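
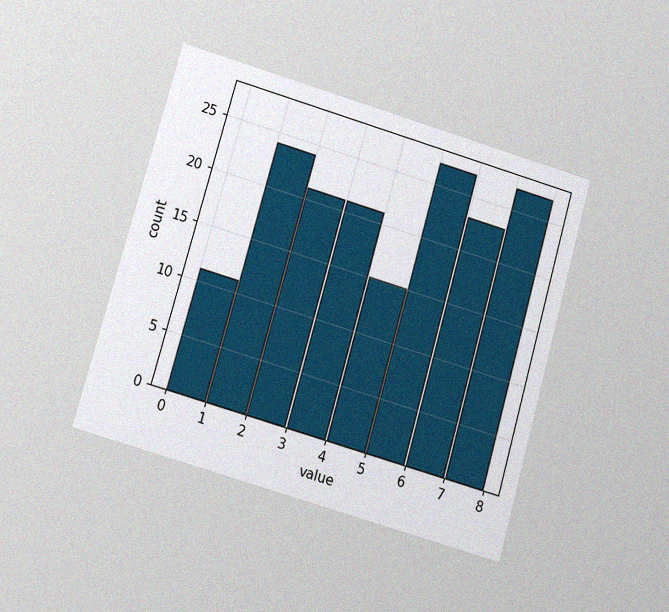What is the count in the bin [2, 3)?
The chart is tilted about 16° clockwise and viewed at a slight angle, with some photo noise. The [2, 3) bin has height 21.

21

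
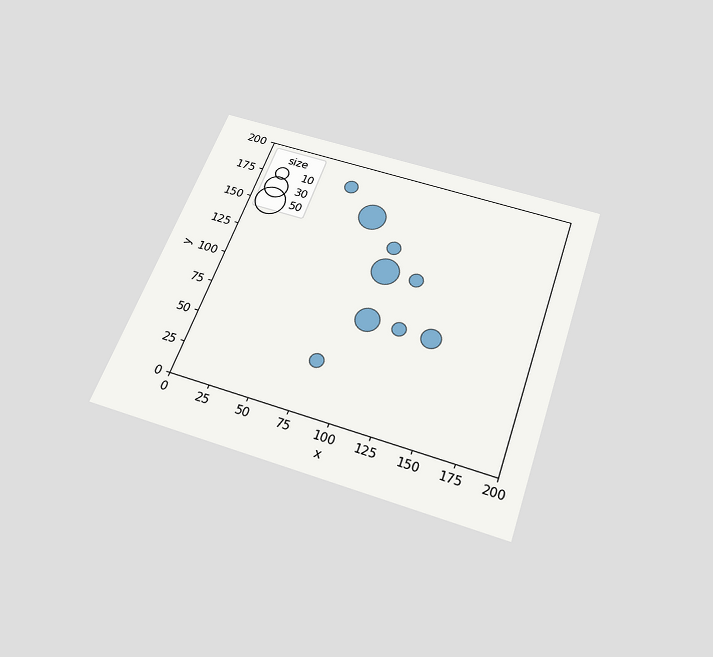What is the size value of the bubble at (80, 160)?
The chart is tilted about 19° clockwise and viewed slightly from below. Matching the bubble at (80, 160) against the size legend gives 40.

40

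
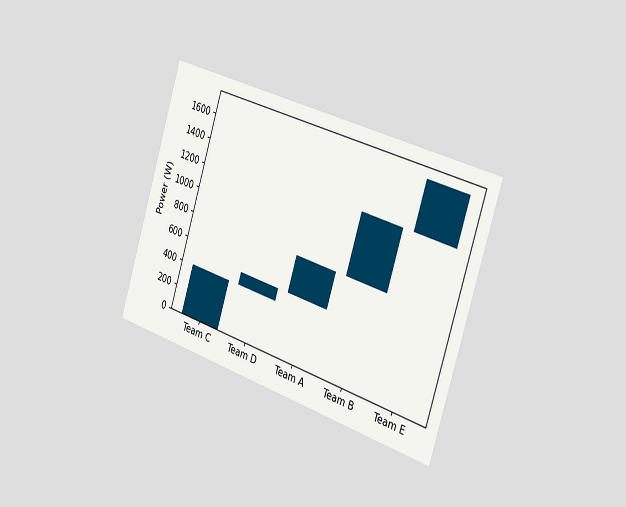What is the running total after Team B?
1300W

The chart is tilted about 18° clockwise and viewed slightly from the right. After Team B the running total reaches 1300W.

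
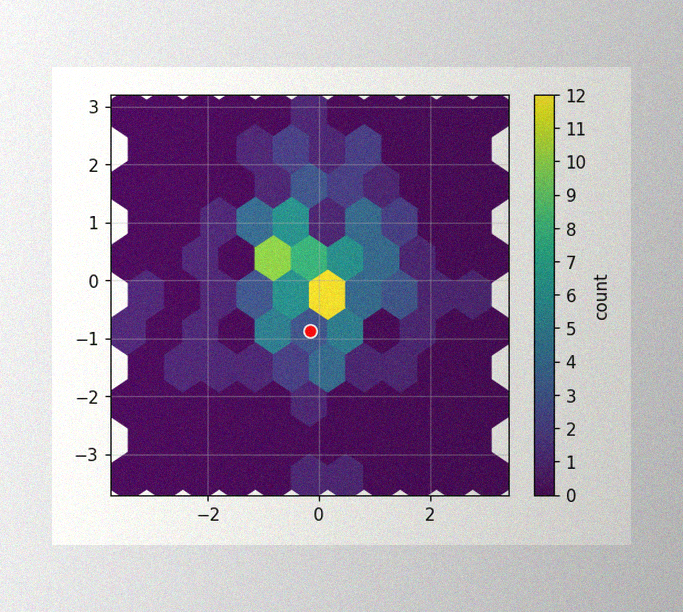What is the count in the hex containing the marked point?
The image has some photo noise and uneven lighting. The marked hex reads 3 on the colorbar.

3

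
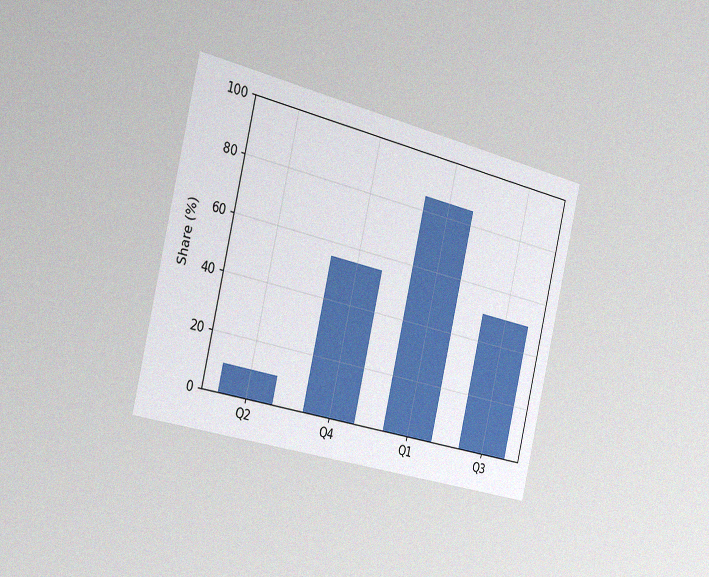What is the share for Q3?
50%

The chart is tilted about 13° clockwise and viewed slightly from the left, with some photo noise. Reading along the chart's y-axis, the Q3 bar reaches 50%.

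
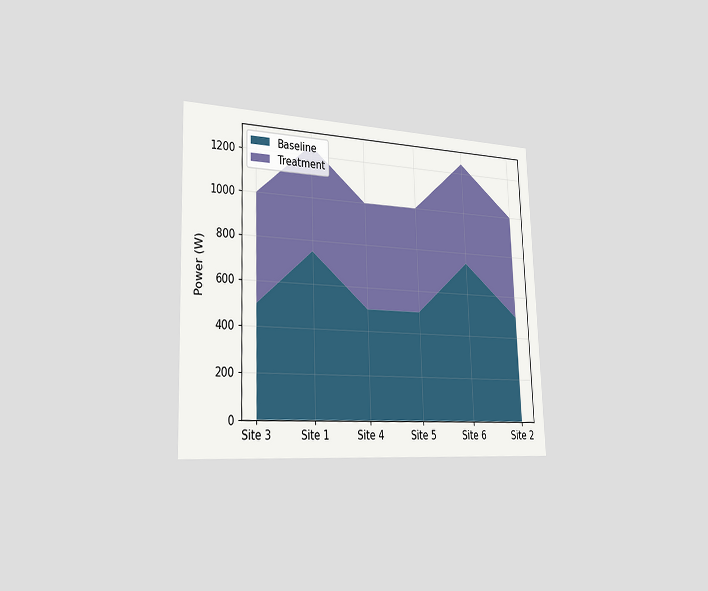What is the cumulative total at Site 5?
The chart is tilted about 2° counter-clockwise and viewed slightly from the left. The stacked total at Site 5 reaches 1000W.

1000W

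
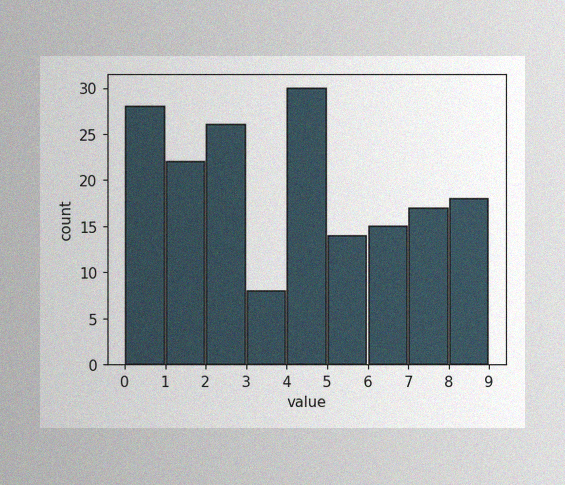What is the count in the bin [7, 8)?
17

The image has some photo noise and uneven lighting. The [7, 8) bin has height 17.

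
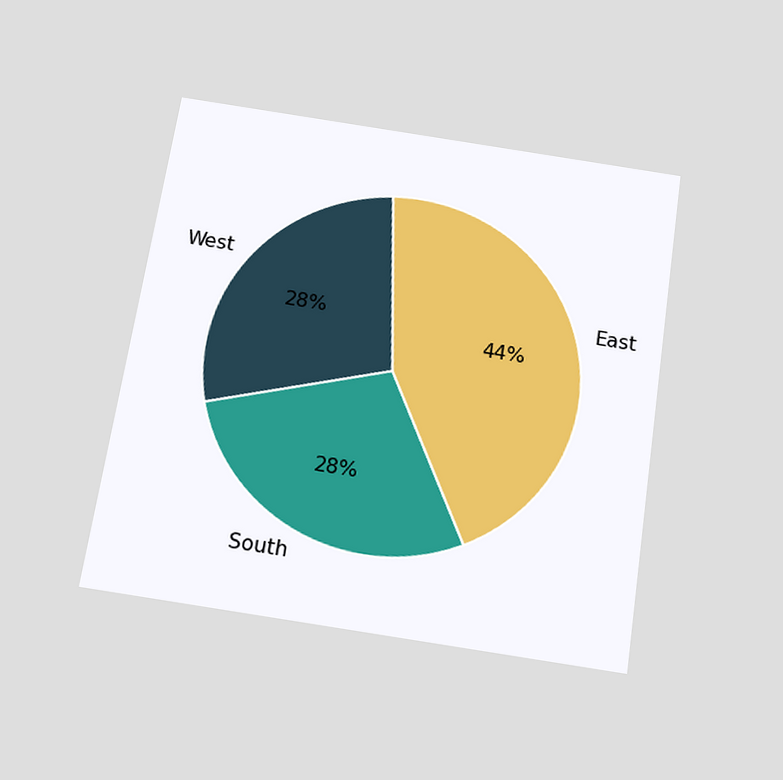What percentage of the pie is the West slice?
The chart is tilted about 9° clockwise and viewed slightly from below. The West slice takes up 28% of the pie.

28%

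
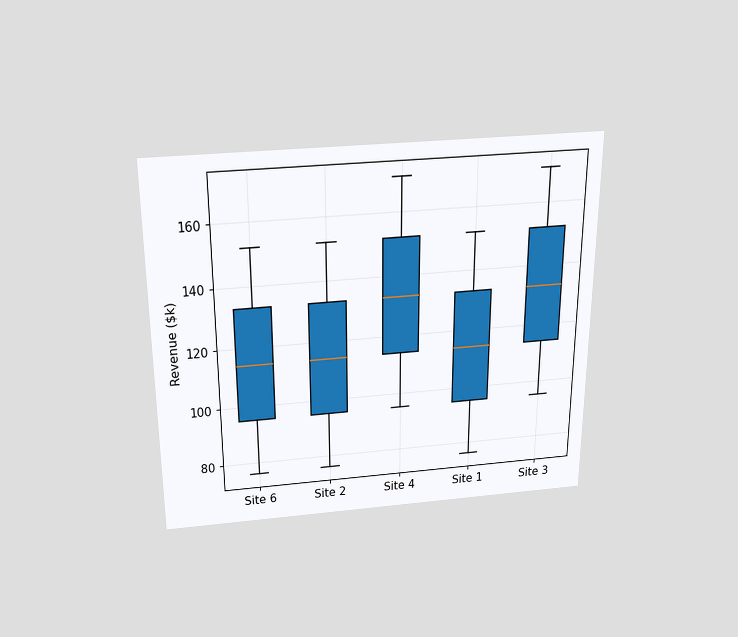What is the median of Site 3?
The chart is viewed slightly from above. The median line in the Site 3 box sits at $133k.

$133k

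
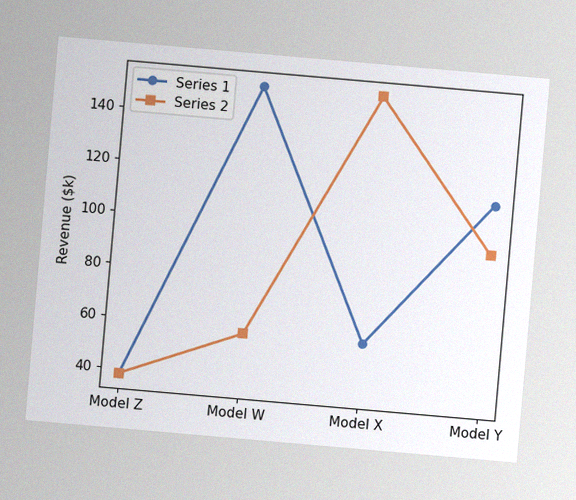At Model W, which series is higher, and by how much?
The chart is tilted about 5° clockwise, with some photo noise. At Model W, Series 1 sits above the other line by $95k.

Series 1, by $95k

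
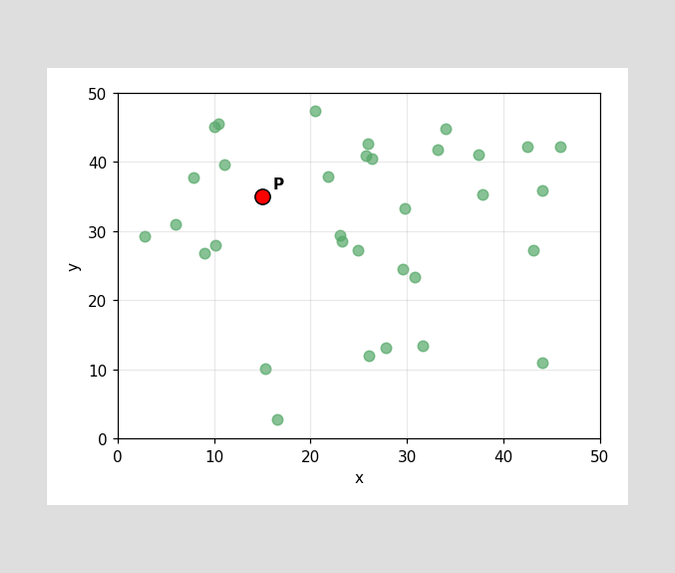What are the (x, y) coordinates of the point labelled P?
Following the gridlines from P to each axis, P sits at (15, 35).

(15, 35)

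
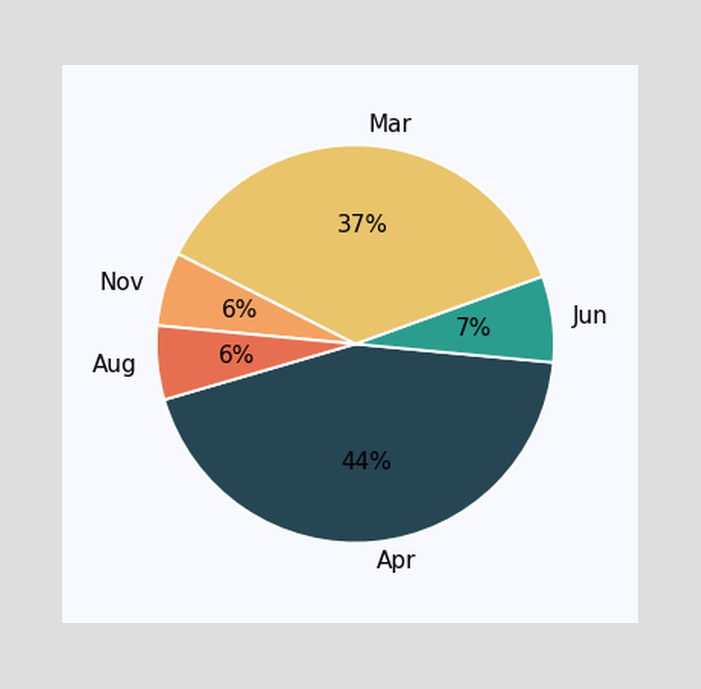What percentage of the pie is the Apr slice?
44%

The Apr slice takes up 44% of the pie.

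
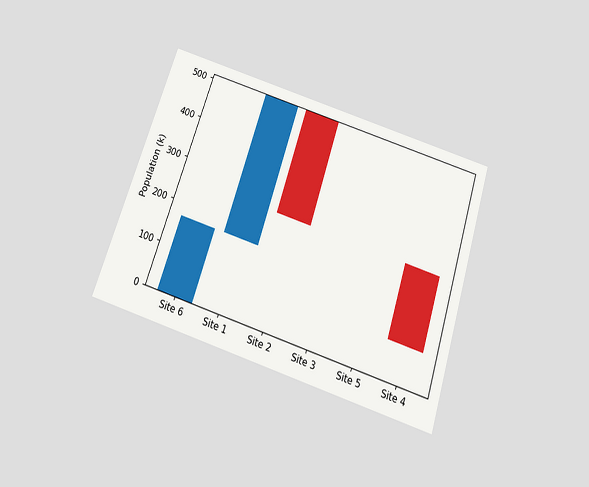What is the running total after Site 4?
The chart is tilted about 18° clockwise and viewed slightly from below. After Site 4 the running total reaches 85k.

85k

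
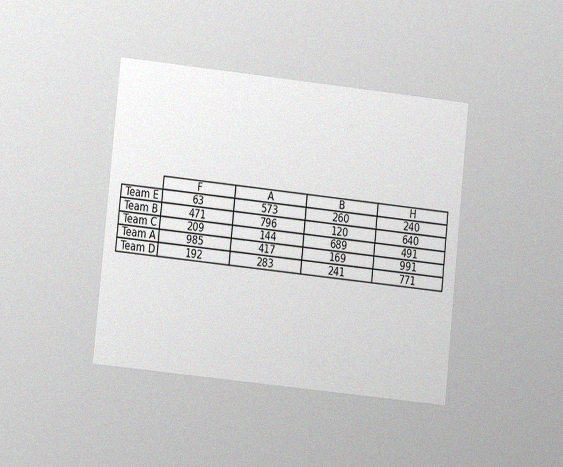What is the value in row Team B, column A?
796

The chart is tilted about 6° clockwise and viewed at a slight angle, with some photo noise. The (Team B, A) cell reads 796.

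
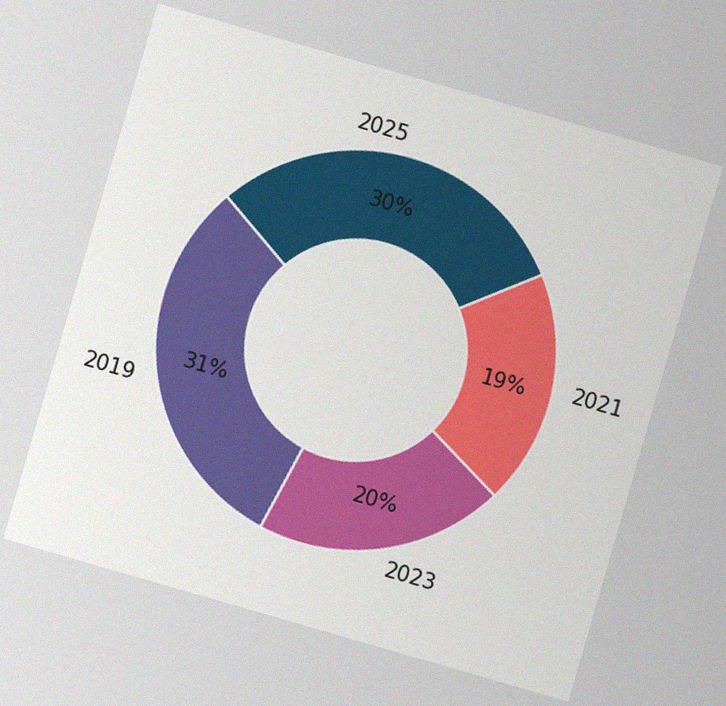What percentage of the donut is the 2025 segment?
The chart is tilted about 16° clockwise, with some photo noise. The 2025 segment takes up 30% of the ring.

30%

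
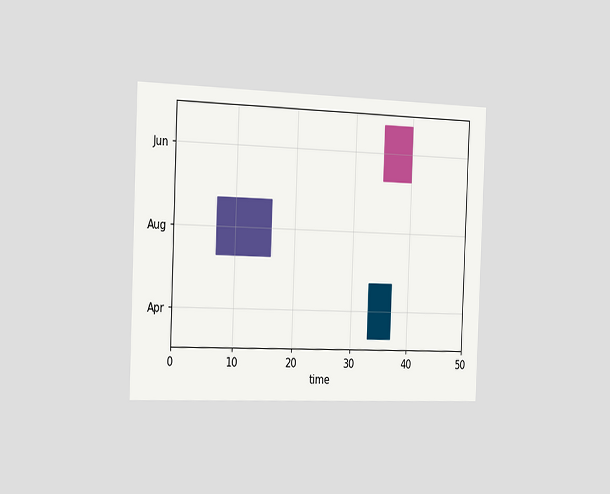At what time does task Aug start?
7

The chart is tilted about 2° clockwise and viewed slightly from the left. The Aug bar begins at t=7.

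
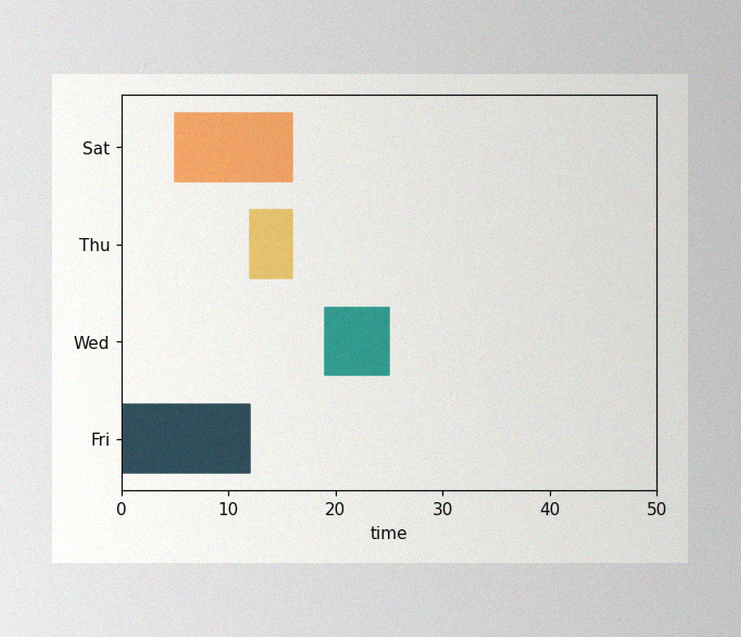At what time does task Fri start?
The image has some photo noise and uneven lighting. The Fri bar begins at t=0.

0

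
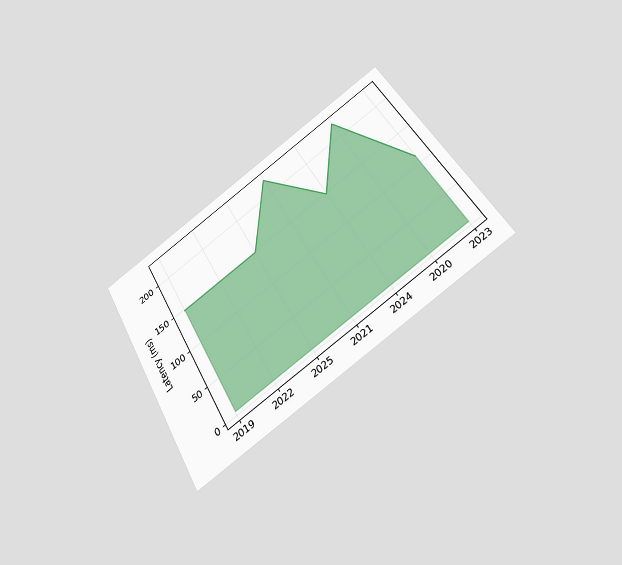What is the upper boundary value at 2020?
222ms

The chart is tilted about 30° counter-clockwise and viewed slightly from below. At 2020 the upper boundary is at 222ms.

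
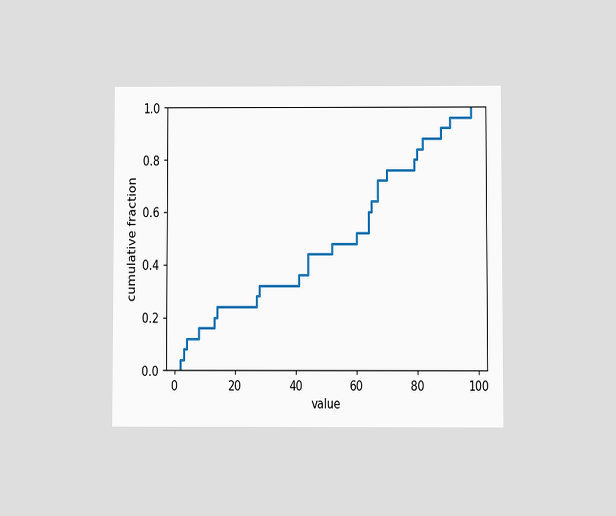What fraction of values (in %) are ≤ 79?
80%

The chart is viewed at a slight angle. At x=79 the ECDF step is at 80%.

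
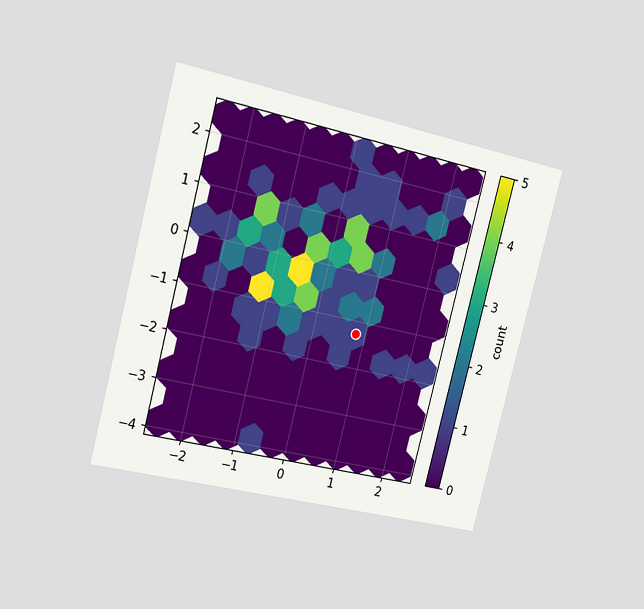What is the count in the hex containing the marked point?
The chart is tilted about 14° clockwise and viewed slightly from the left. The marked hex reads 1 on the colorbar.

1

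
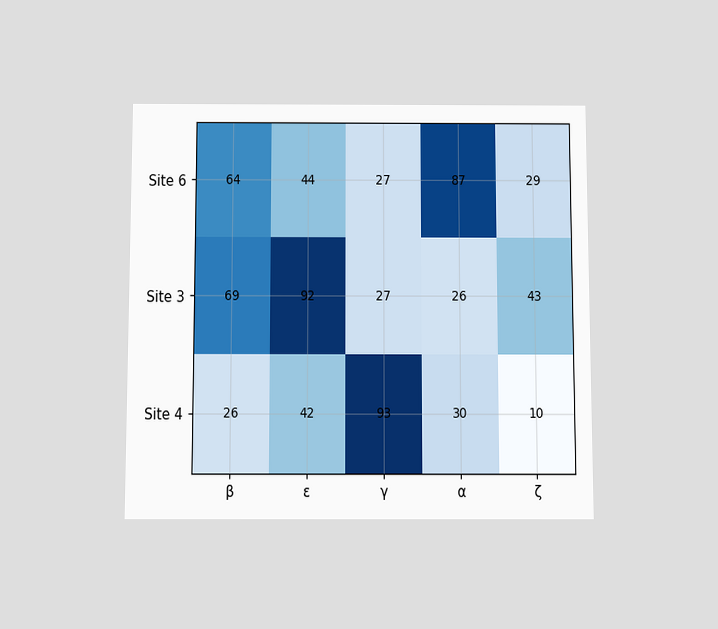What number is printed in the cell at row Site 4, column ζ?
10

The chart is viewed slightly from below. The (Site 4, ζ) cell reads 10.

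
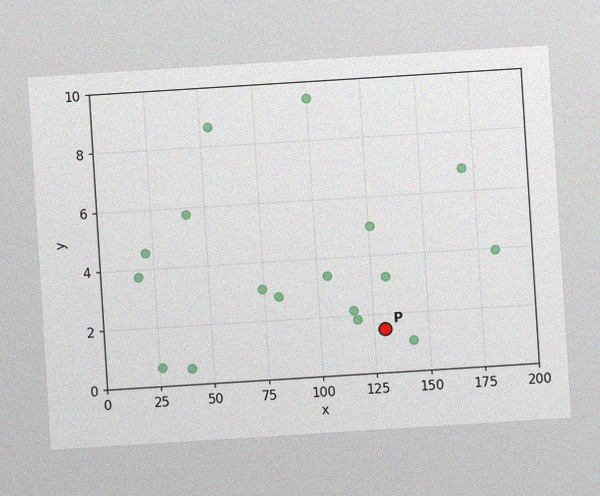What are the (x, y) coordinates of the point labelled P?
(130, 1.5)

The chart is tilted about 4° counter-clockwise, with some photo noise. Following the gridlines from P to each axis, P sits at (130, 1.5).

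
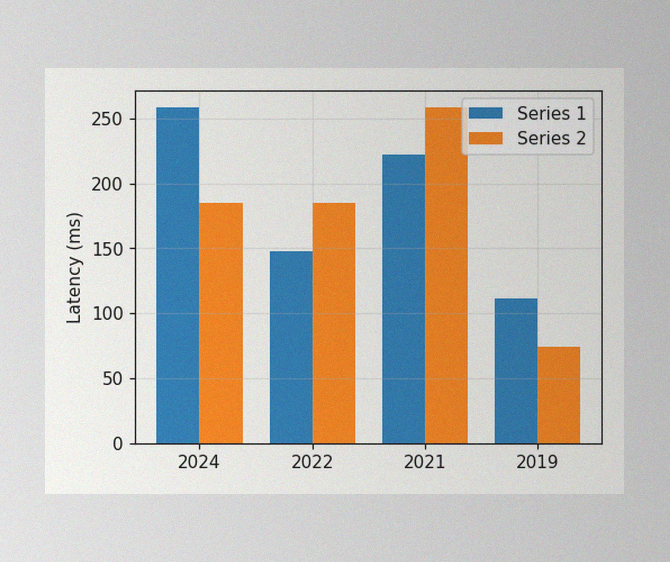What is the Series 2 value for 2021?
259ms

The image has some photo noise and uneven lighting. The Series 2 bar at 2021 reaches 259ms on the y-axis.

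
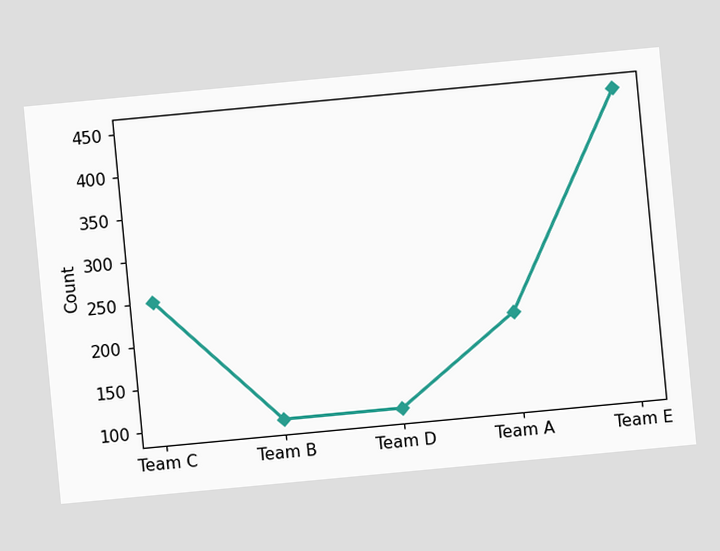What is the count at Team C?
250

The chart is tilted about 5° counter-clockwise. At Team C, the line is at 250.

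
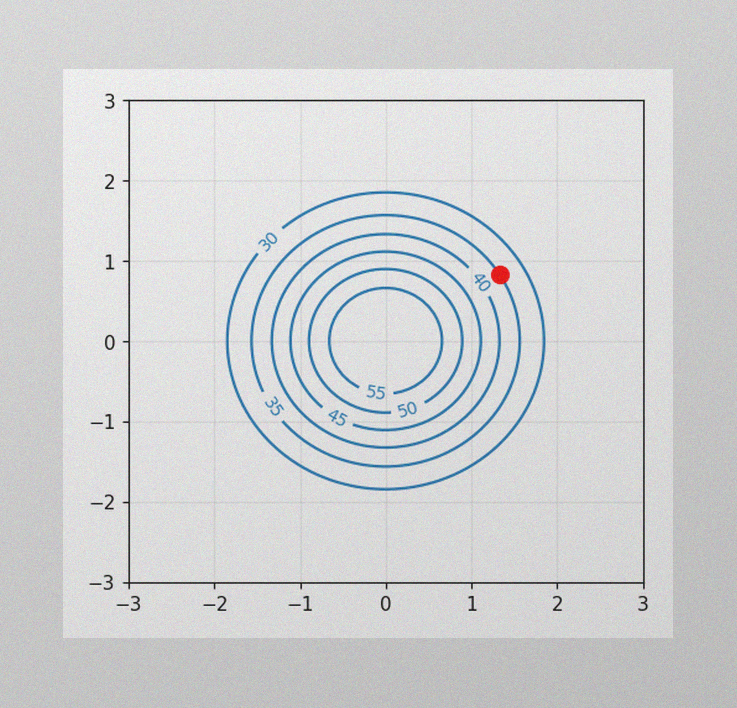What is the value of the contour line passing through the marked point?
The image has some photo noise and uneven lighting. The marked point sits on the contour labelled 35.

35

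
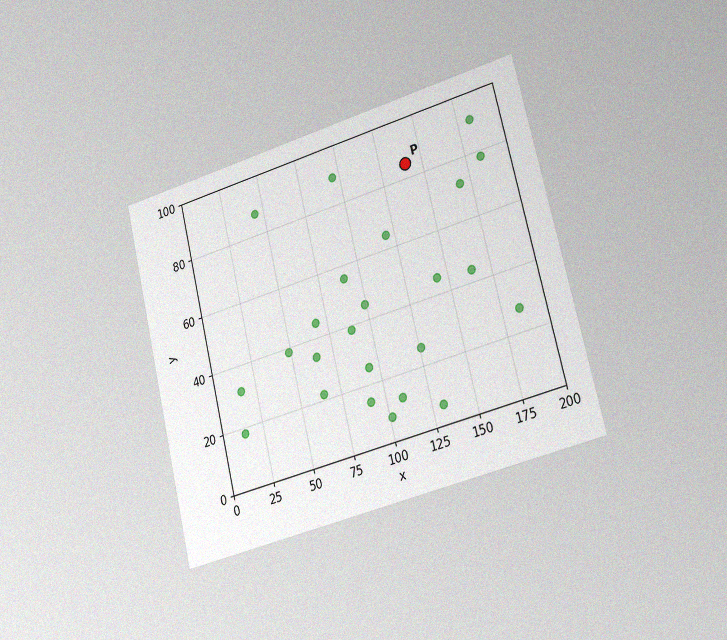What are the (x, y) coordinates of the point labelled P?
The chart is tilted about 14° counter-clockwise and viewed slightly from the right, with some photo noise. Following the gridlines from P to each axis, P sits at (140, 85).

(140, 85)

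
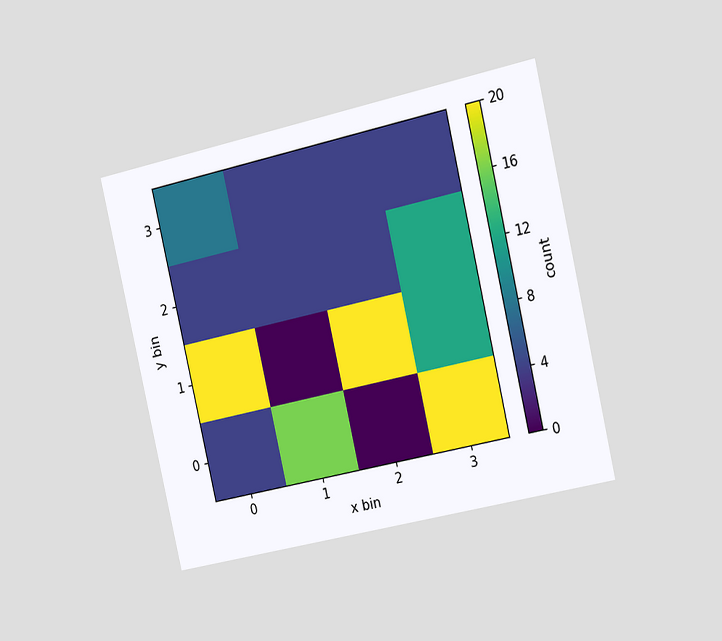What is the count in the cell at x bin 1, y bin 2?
4

The chart is tilted about 13° counter-clockwise and viewed slightly from the right. Matching the cell (1, 2) against the colorbar gives 4.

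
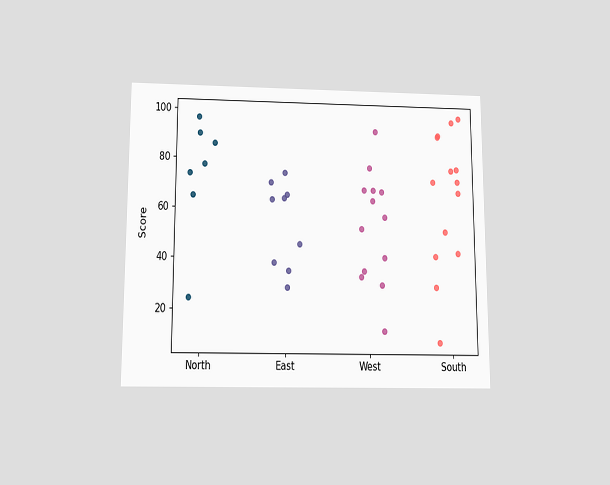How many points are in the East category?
9

The chart is viewed slightly from below. Counting the markers in the East column gives 9.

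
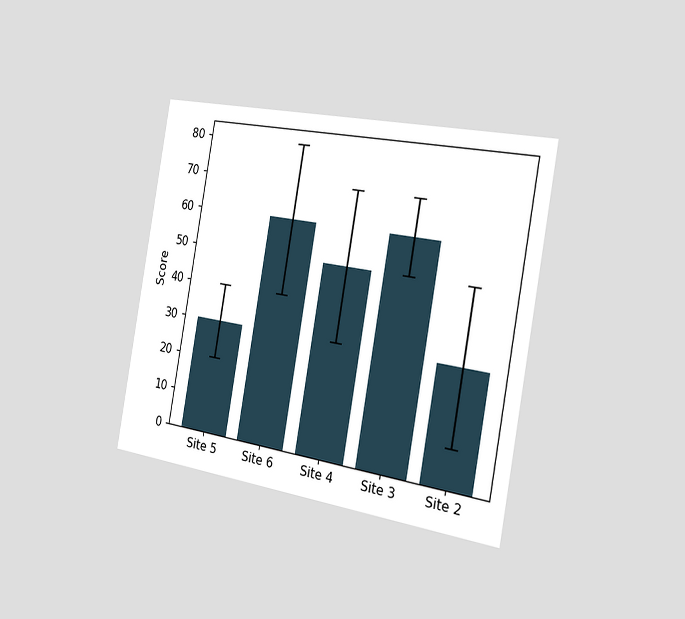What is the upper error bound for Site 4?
70

The chart is tilted about 10° clockwise and viewed slightly from the right. The Site 4 bar's upper whisker reaches 70.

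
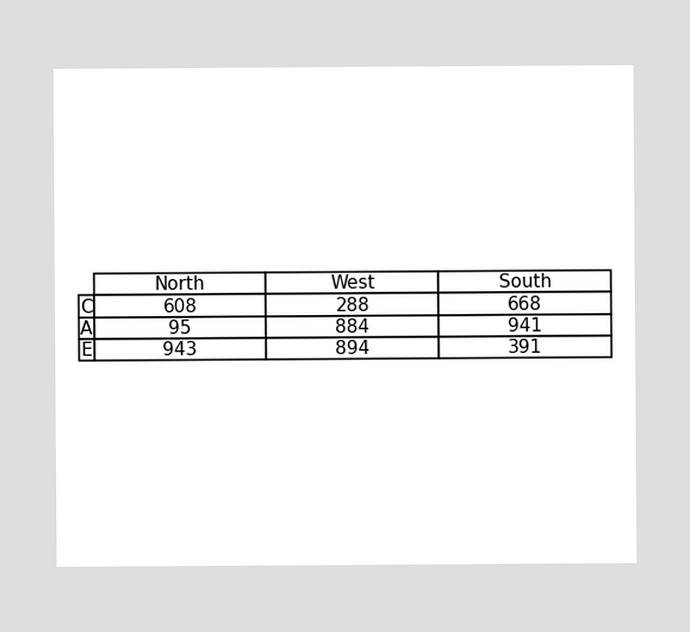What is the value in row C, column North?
608

The (C, North) cell reads 608.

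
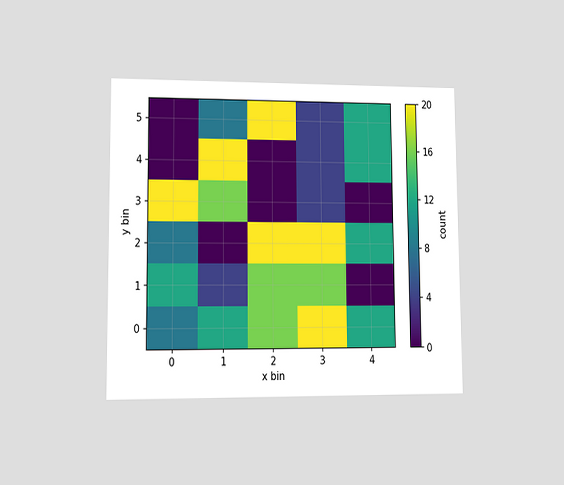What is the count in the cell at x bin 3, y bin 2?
20

The chart is viewed at a slight angle. Matching the cell (3, 2) against the colorbar gives 20.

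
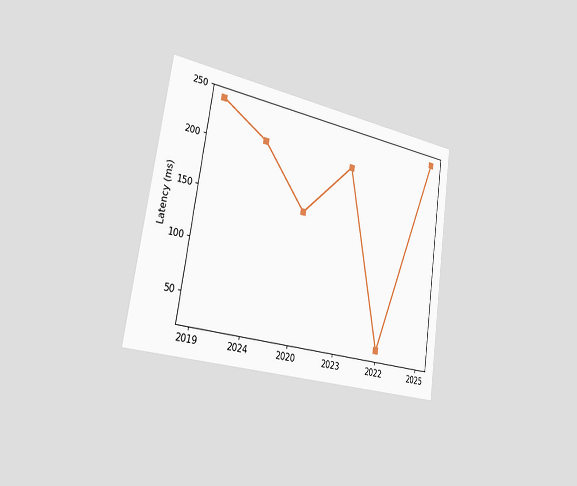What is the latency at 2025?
240ms

The chart is tilted about 9° clockwise and viewed slightly from the left. At 2025, the line is at 240ms.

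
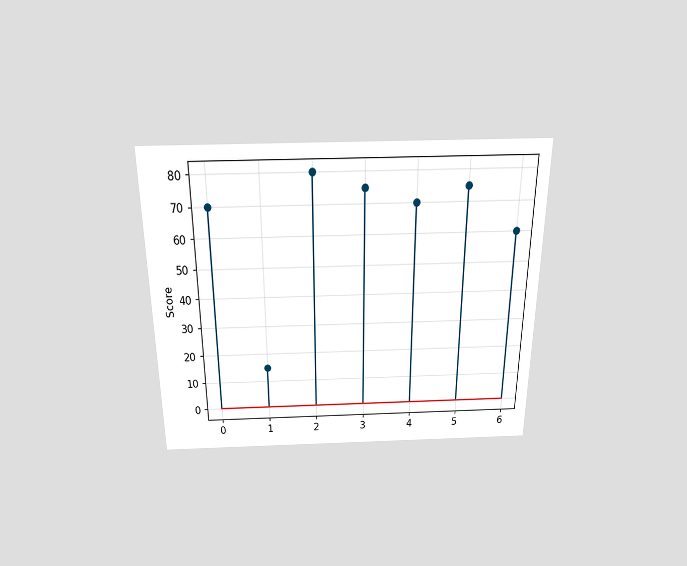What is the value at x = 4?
70

The chart is viewed slightly from above. The stem at x=4 reaches 70.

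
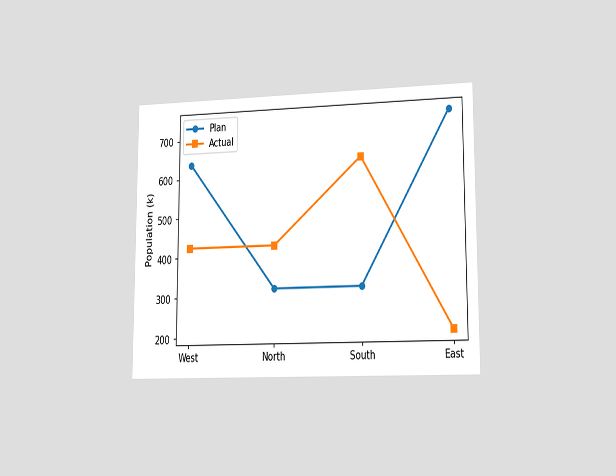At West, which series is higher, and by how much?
The chart is viewed slightly from the right. At West, Plan sits above the other line by 212k.

Plan, by 212k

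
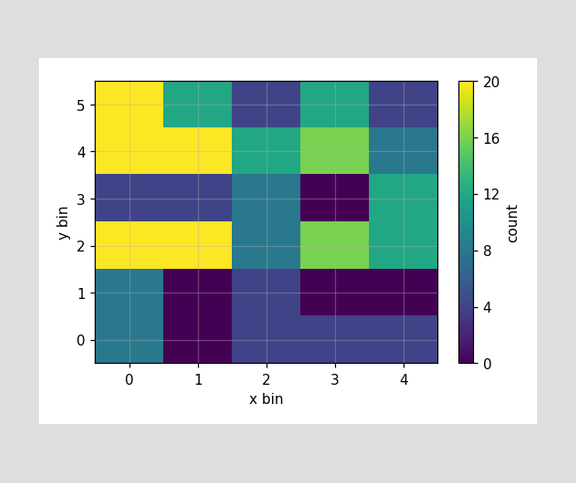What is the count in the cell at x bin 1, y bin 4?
20

Matching the cell (1, 4) against the colorbar gives 20.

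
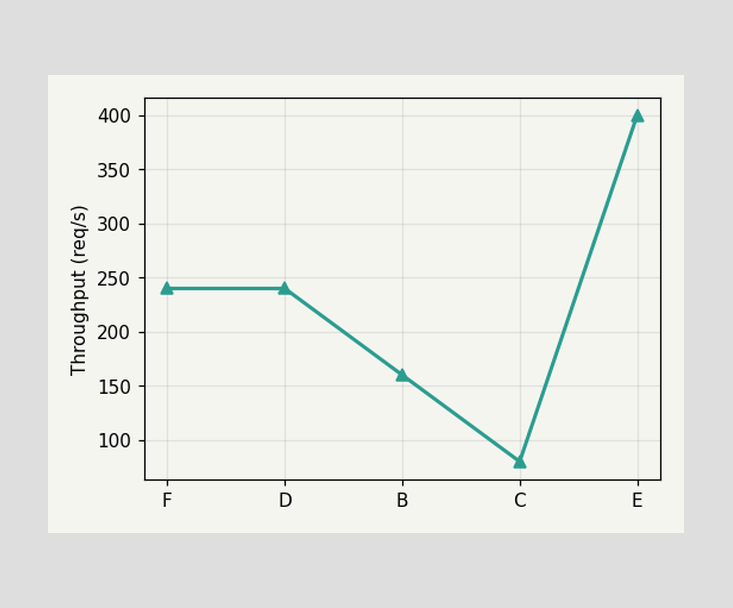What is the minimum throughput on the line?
The lowest point is at C, and reading across to the y-axis gives 80req/s.

80req/s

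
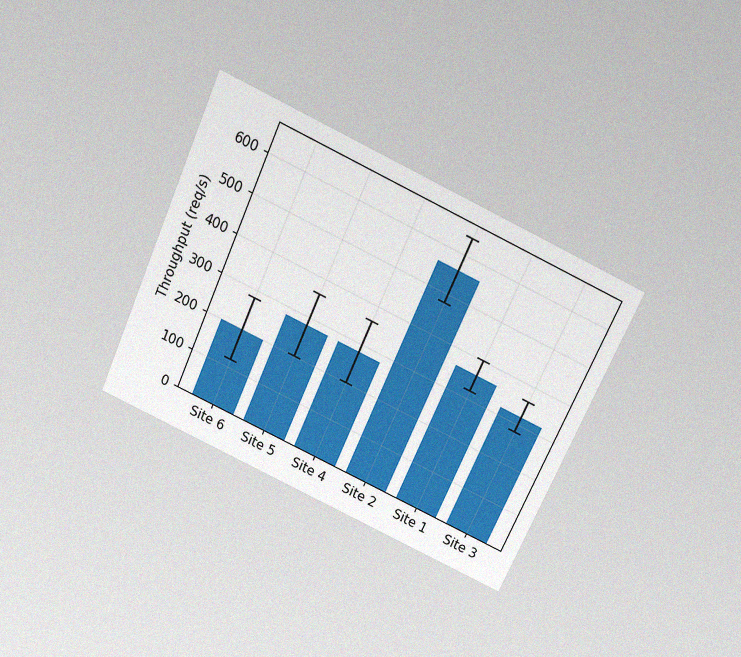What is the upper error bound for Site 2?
The chart is tilted about 24° clockwise and viewed slightly from above, with some photo noise. The Site 2 bar's upper whisker reaches 640req/s.

640req/s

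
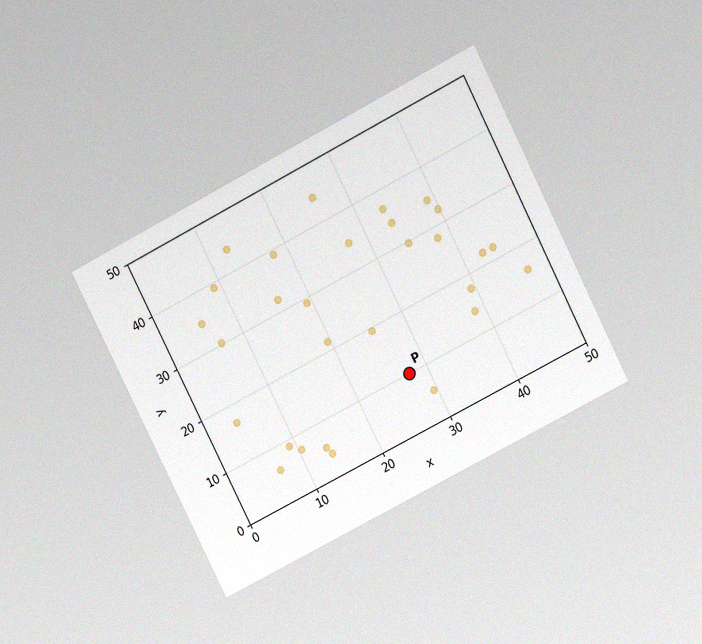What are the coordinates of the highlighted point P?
(27.5, 10)

The chart is tilted about 27° counter-clockwise and viewed at a slight angle, with some photo noise. Following the gridlines from P to each axis, P sits at (27.5, 10).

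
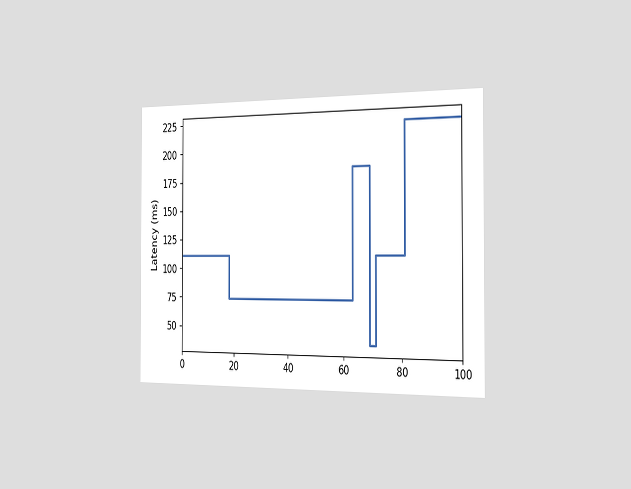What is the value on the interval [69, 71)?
37ms

The chart is viewed slightly from the right. On [69, 71) the step sits at 37ms.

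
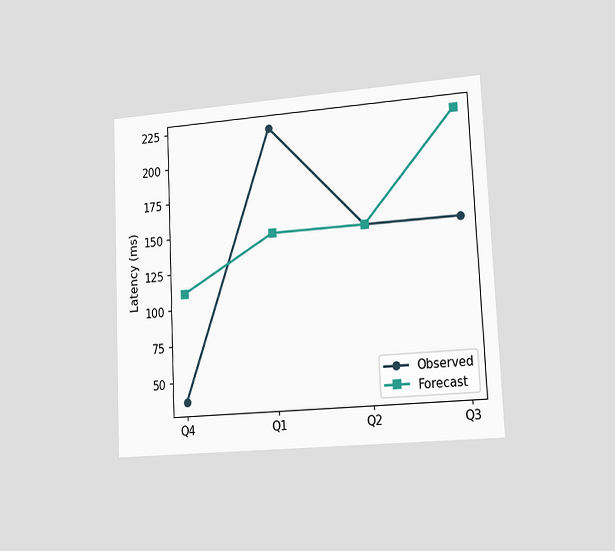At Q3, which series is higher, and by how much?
The chart is tilted about 3° counter-clockwise and viewed slightly from the right. At Q3, Forecast sits above the other line by 74ms.

Forecast, by 74ms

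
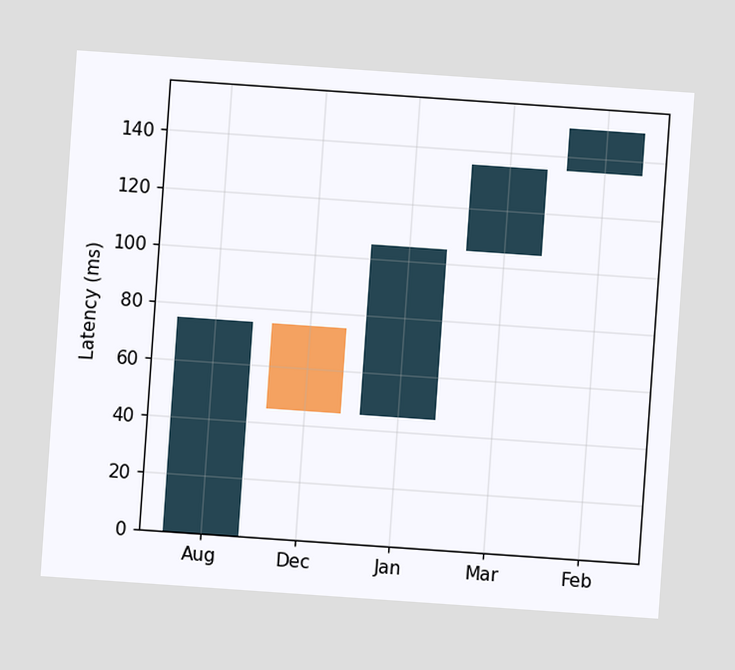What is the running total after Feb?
The chart is tilted about 4° clockwise. After Feb the running total reaches 150ms.

150ms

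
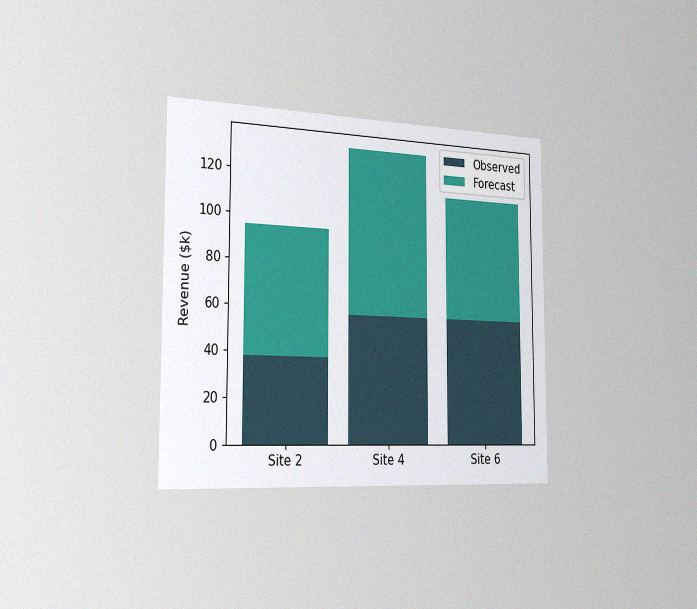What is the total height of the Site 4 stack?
The chart is viewed slightly from the left, with some photo noise. The Site 4 stack's top reaches $133k on the y-axis.

$133k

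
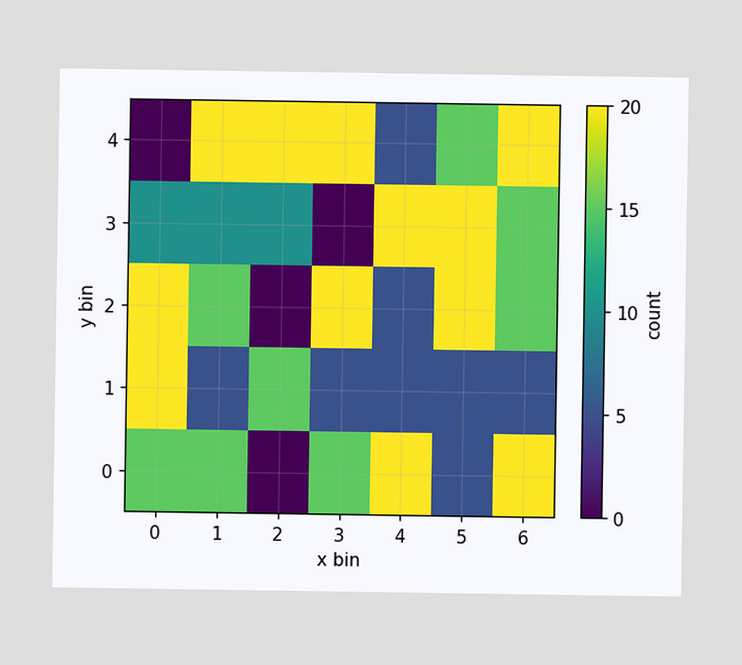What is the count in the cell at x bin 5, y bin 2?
20

Matching the cell (5, 2) against the colorbar gives 20.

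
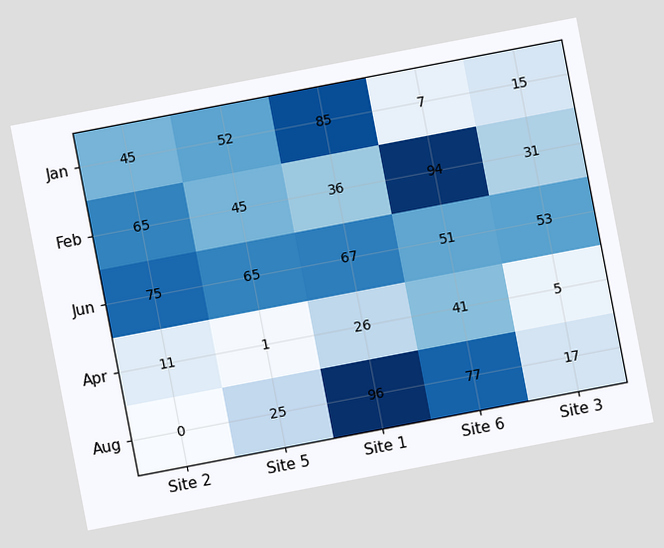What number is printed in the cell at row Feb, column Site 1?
The chart is tilted about 11° counter-clockwise. The (Feb, Site 1) cell reads 36.

36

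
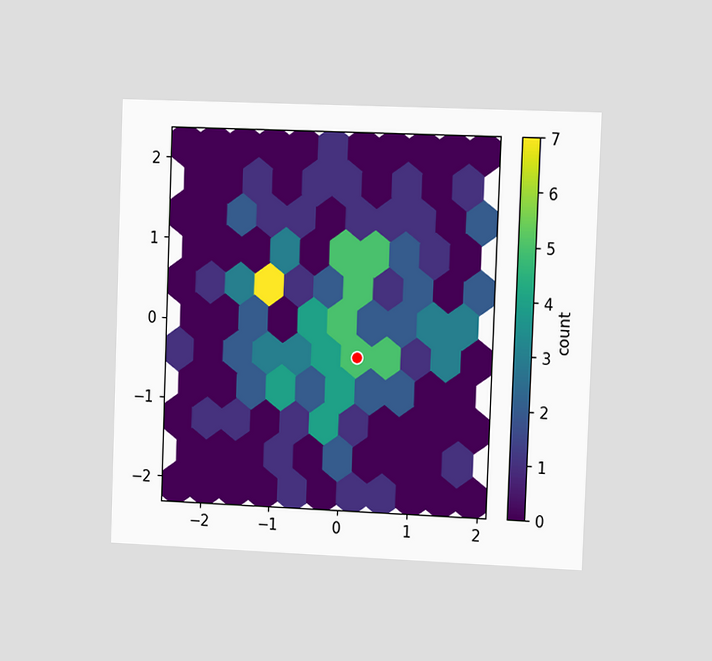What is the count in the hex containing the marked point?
The chart is tilted about 2° clockwise and viewed at a slight angle. The marked hex reads 5 on the colorbar.

5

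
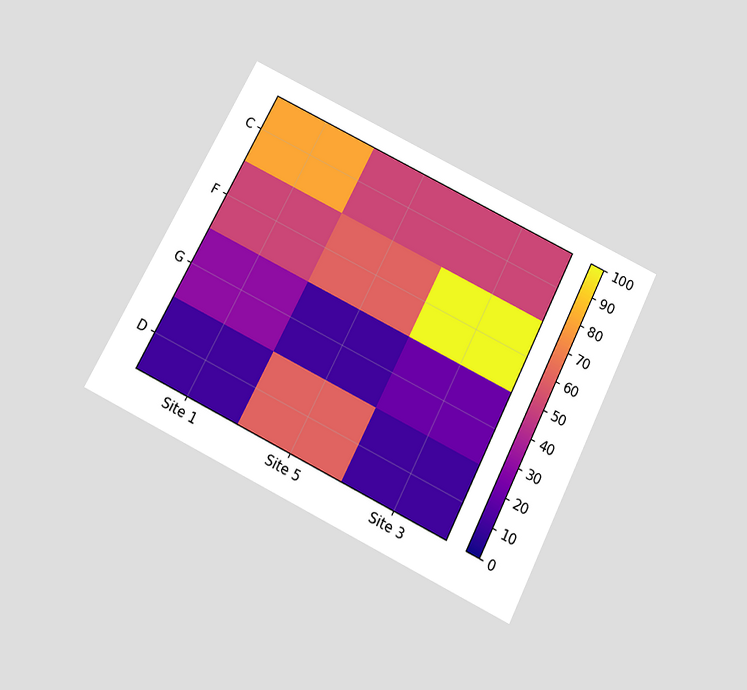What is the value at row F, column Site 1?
50

The chart is tilted about 27° clockwise and viewed slightly from below. Matching cell (F, Site 1) against the colorbar gives 50.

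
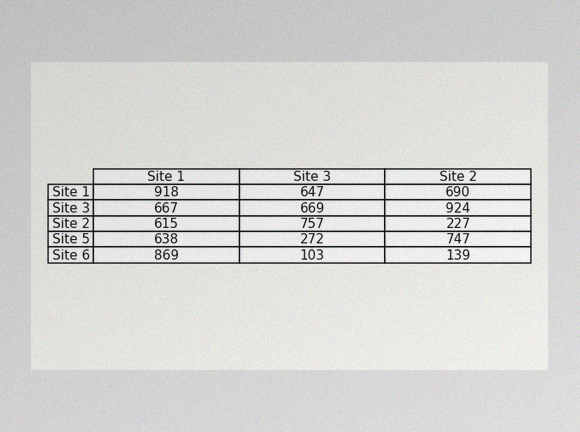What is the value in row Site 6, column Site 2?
139

The image has some photo noise and uneven lighting. The (Site 6, Site 2) cell reads 139.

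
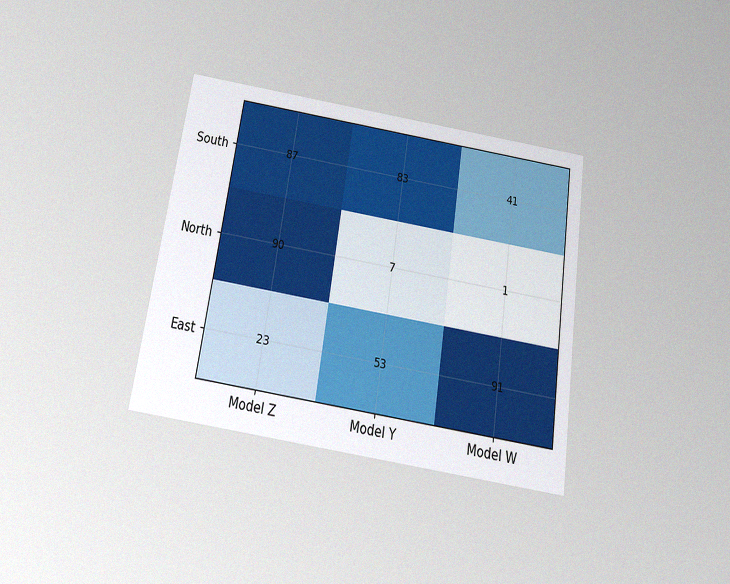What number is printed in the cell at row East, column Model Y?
The chart is tilted about 9° clockwise and viewed slightly from below, with some photo noise. The (East, Model Y) cell reads 53.

53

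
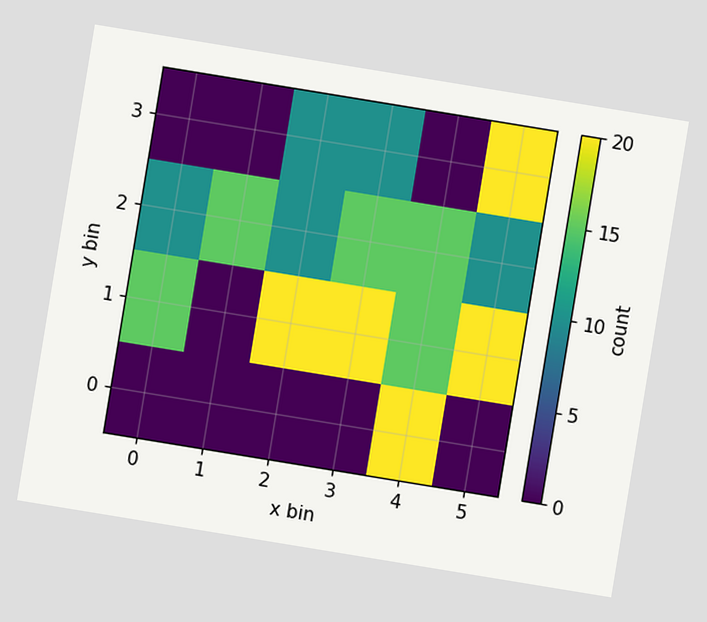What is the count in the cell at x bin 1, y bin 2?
15

The chart is tilted about 9° clockwise. Matching the cell (1, 2) against the colorbar gives 15.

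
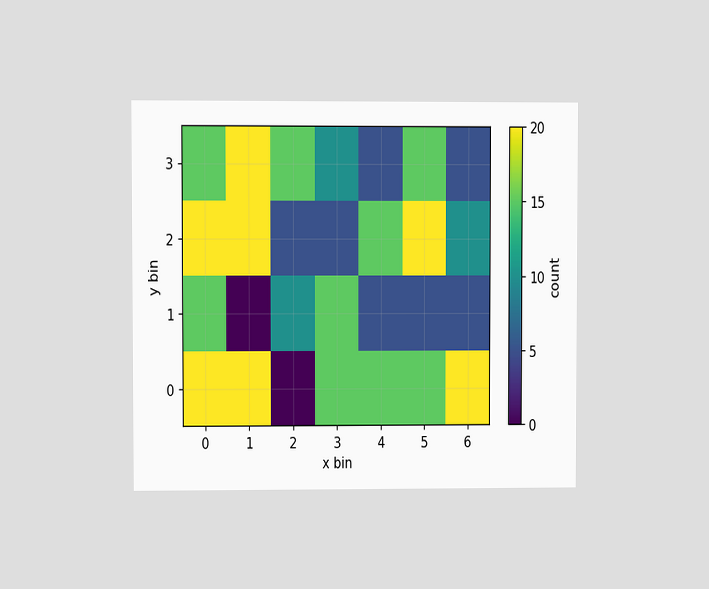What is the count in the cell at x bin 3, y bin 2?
The chart is viewed at a slight angle. Matching the cell (3, 2) against the colorbar gives 5.

5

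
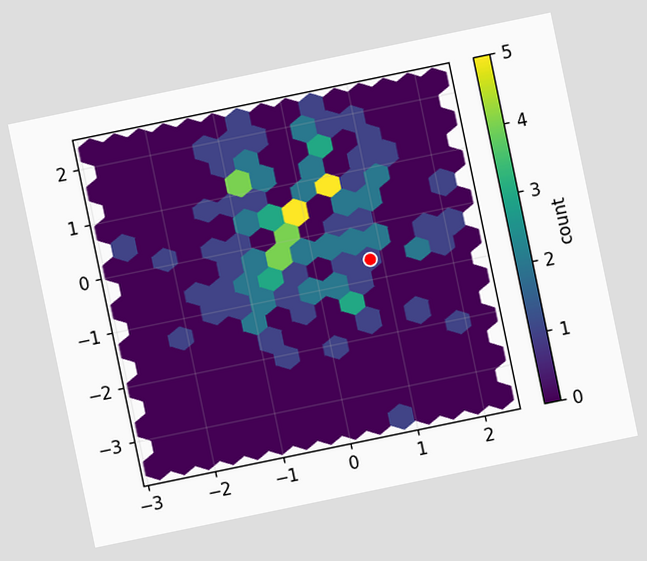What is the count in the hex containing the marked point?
1

The chart is tilted about 12° counter-clockwise. The marked hex reads 1 on the colorbar.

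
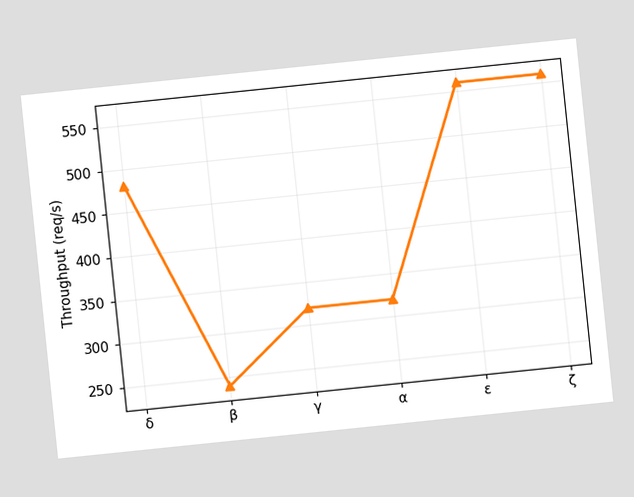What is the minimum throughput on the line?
The chart is tilted about 6° counter-clockwise. The lowest point is at β, and reading across to the y-axis gives 240req/s.

240req/s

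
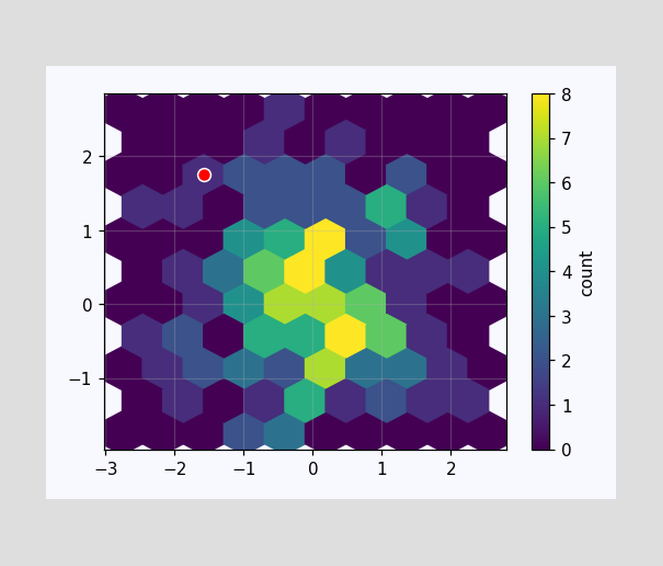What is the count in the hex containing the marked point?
1

The marked hex reads 1 on the colorbar.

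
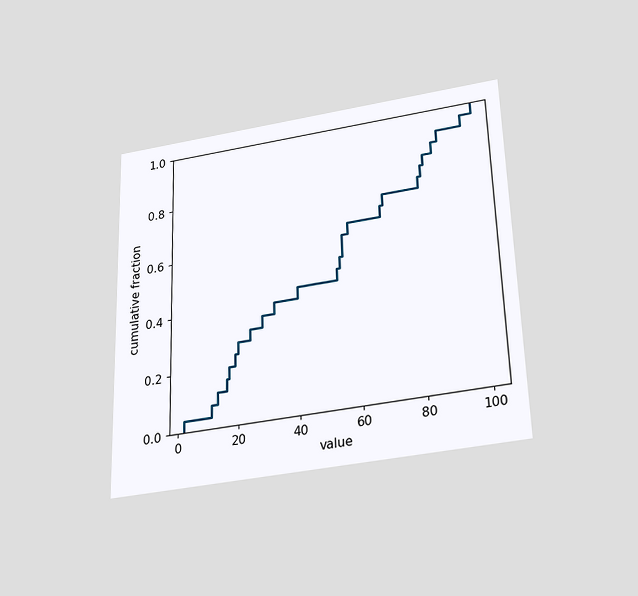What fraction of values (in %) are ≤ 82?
The chart is viewed slightly from below. At x=82 the ECDF step is at 80%.

80%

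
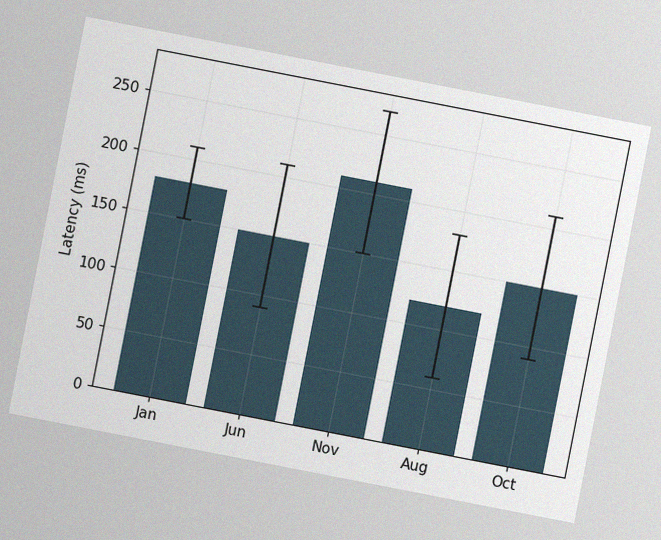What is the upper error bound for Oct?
210ms

The chart is tilted about 11° clockwise, with some photo noise. The Oct bar's upper whisker reaches 210ms.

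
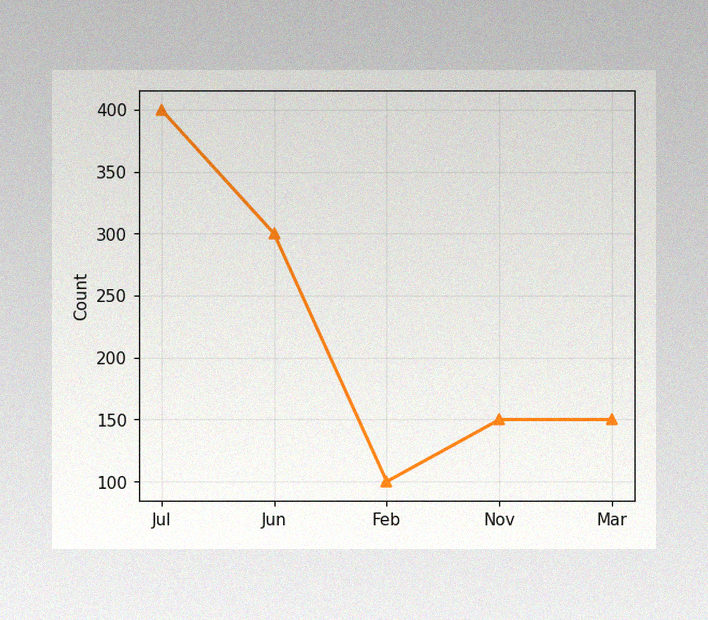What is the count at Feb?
The image has some photo noise and uneven lighting. At Feb, the line is at 100.

100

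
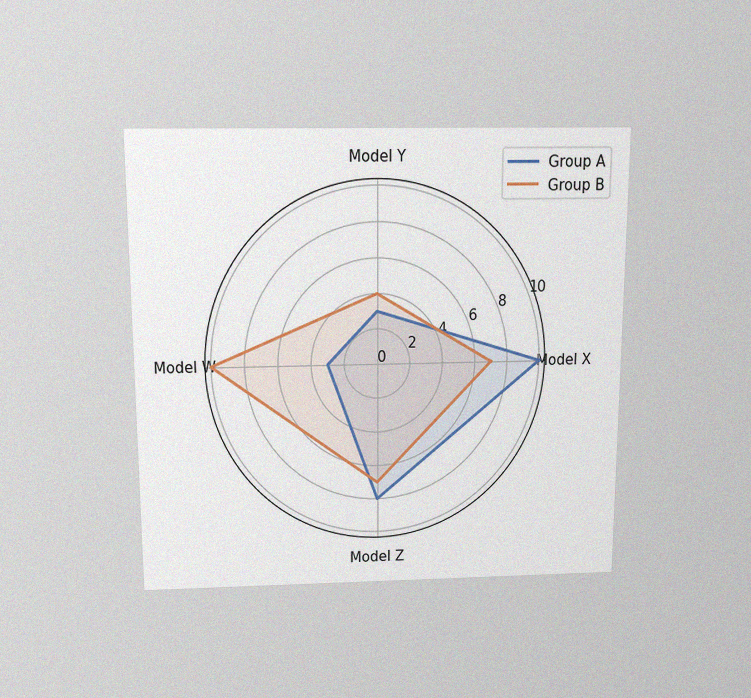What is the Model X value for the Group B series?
The chart is viewed slightly from above, with some photo noise. On the Model X axis, Group B reaches 7.

7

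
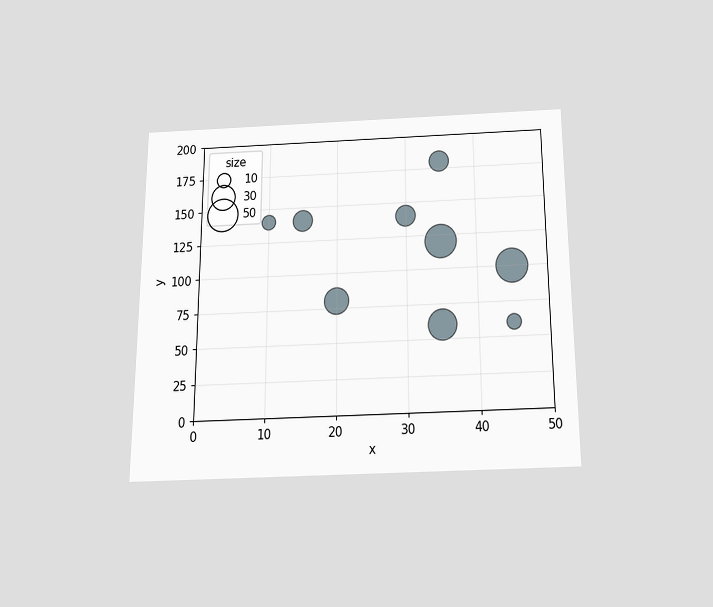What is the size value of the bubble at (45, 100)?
50

The chart is viewed slightly from below. Matching the bubble at (45, 100) against the size legend gives 50.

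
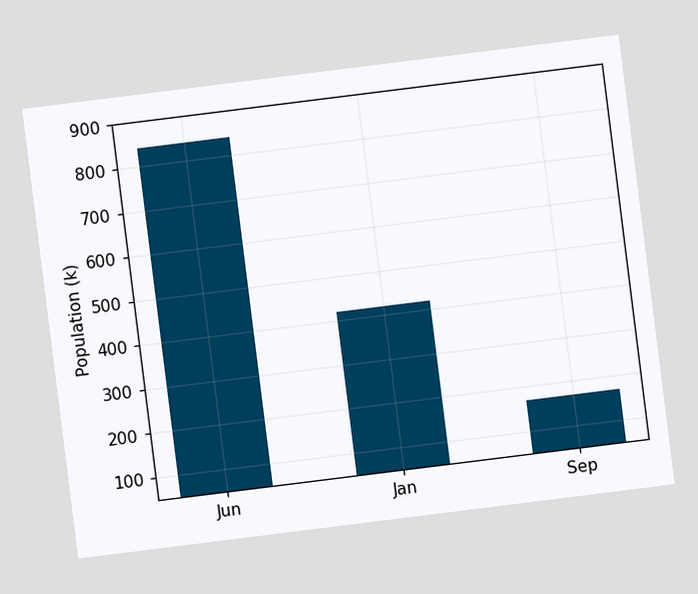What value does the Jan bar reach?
The chart is tilted about 7° counter-clockwise. Reading along the chart's y-axis, the Jan bar reaches 420k.

420k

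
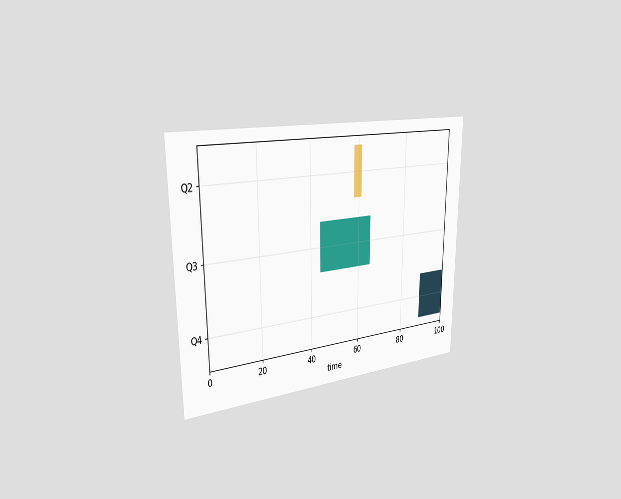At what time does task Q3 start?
44

The chart is viewed slightly from the left. The Q3 bar begins at t=44.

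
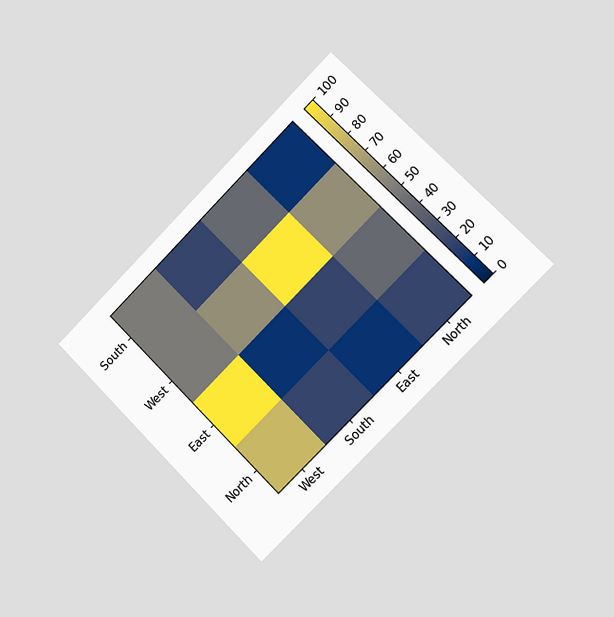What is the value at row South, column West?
The chart is tilted about 45° counter-clockwise and viewed slightly from the right. Matching cell (South, West) against the colorbar gives 50.

50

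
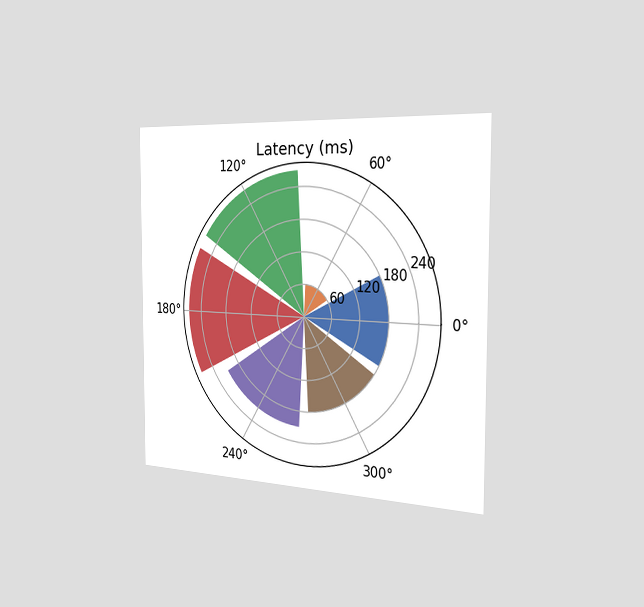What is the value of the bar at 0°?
180ms

The chart is viewed slightly from the right. The bar at 0° reaches 180ms on the radial axis.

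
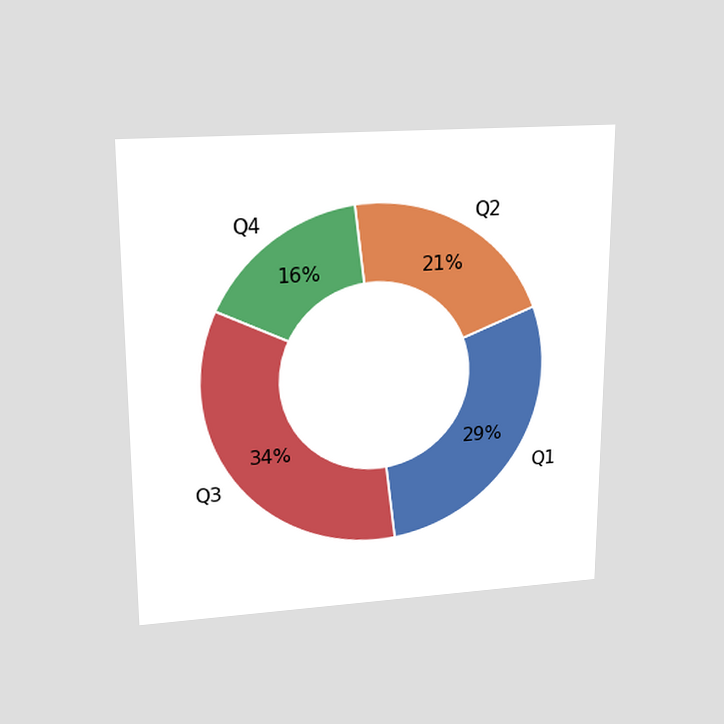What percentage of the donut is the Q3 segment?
34%

The chart is viewed slightly from above. The Q3 segment takes up 34% of the ring.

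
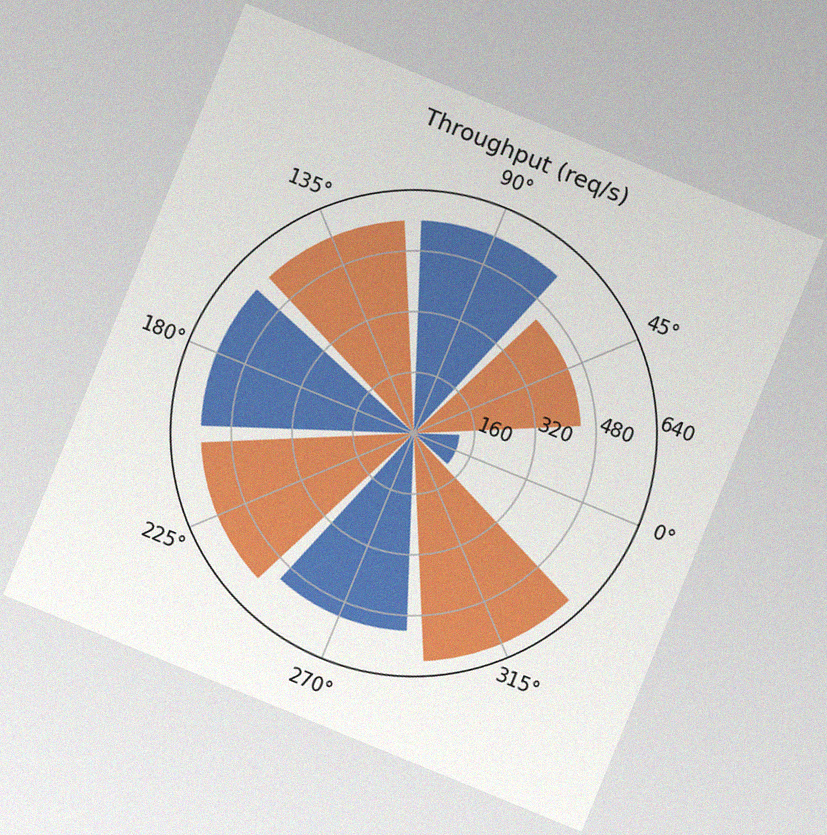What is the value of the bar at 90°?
The chart is tilted about 22° clockwise, with some photo noise. The bar at 90° reaches 560req/s on the radial axis.

560req/s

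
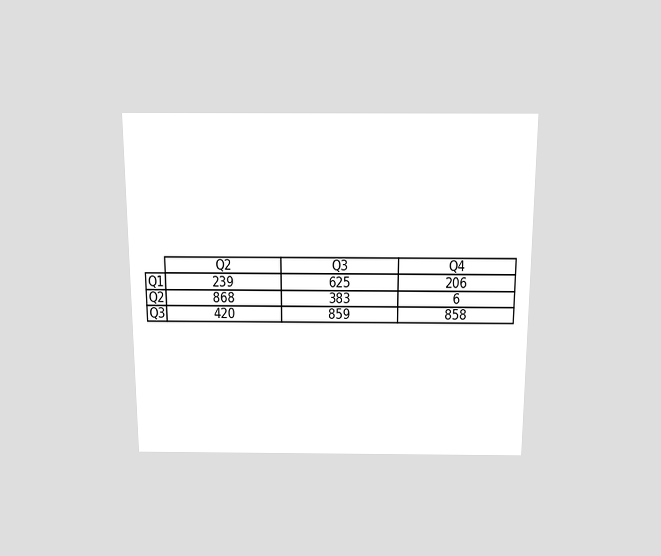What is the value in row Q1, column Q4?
206

The chart is viewed slightly from above. The (Q1, Q4) cell reads 206.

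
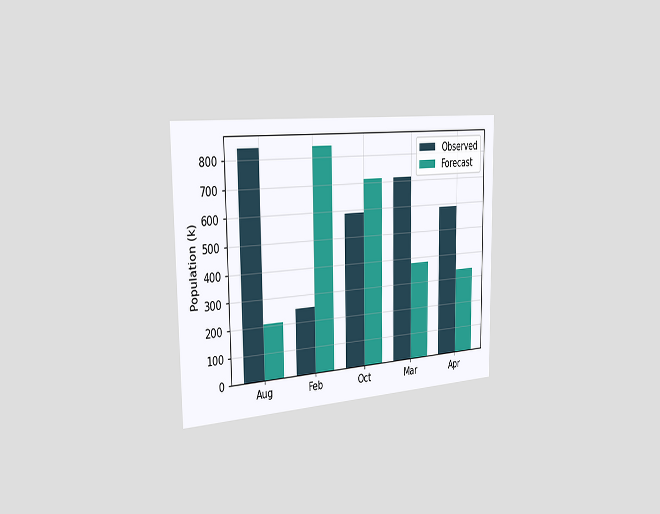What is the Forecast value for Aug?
210k

The chart is viewed slightly from the left. The Forecast bar at Aug reaches 210k on the y-axis.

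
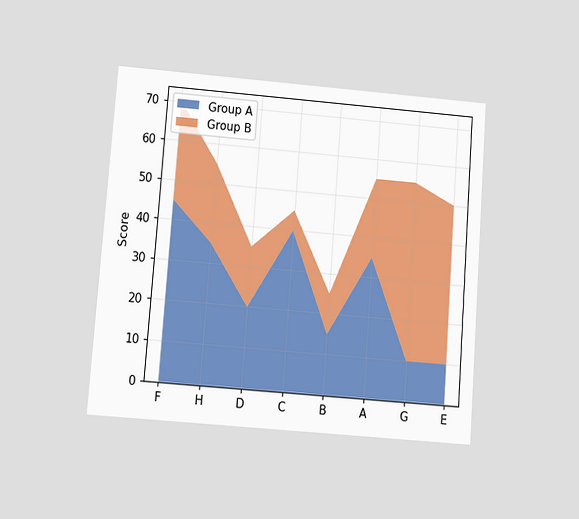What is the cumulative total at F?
The chart is tilted about 4° clockwise and viewed at a slight angle. The stacked total at F reaches 70.

70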